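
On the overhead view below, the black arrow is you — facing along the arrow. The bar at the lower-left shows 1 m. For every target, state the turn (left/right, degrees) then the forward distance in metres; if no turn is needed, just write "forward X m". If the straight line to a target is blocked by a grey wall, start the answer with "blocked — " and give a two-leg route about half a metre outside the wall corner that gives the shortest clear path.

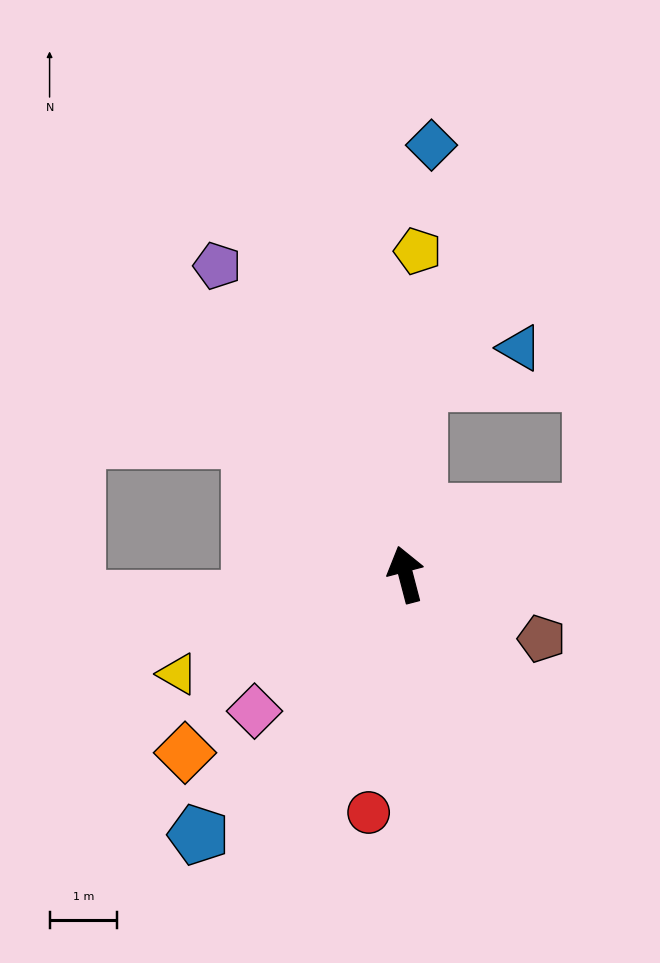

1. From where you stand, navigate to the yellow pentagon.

turn right 17°, forward 4.8 m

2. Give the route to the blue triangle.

blocked — turn right 18°, forward 2.8 m, then turn right 68°, forward 1.6 m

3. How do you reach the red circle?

turn left 157°, forward 3.6 m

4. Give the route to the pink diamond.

turn left 117°, forward 3.0 m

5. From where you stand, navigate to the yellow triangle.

turn left 99°, forward 3.7 m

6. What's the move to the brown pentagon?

turn right 130°, forward 2.2 m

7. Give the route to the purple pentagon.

turn left 17°, forward 5.3 m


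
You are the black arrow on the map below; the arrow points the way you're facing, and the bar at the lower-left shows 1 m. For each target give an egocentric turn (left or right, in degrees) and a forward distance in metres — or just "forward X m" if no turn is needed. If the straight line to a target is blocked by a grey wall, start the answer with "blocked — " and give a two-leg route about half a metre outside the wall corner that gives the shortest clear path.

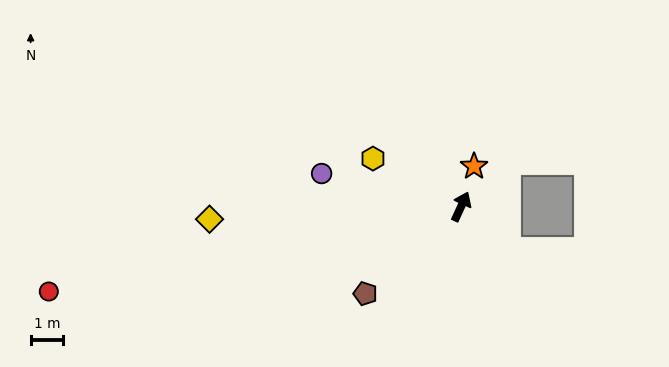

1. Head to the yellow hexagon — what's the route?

turn left 86°, forward 3.1 m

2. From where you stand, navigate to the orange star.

turn left 7°, forward 1.3 m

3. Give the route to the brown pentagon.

turn left 157°, forward 4.0 m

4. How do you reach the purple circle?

turn left 101°, forward 4.4 m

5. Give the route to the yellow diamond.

turn left 118°, forward 7.7 m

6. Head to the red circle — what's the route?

turn left 126°, forward 12.9 m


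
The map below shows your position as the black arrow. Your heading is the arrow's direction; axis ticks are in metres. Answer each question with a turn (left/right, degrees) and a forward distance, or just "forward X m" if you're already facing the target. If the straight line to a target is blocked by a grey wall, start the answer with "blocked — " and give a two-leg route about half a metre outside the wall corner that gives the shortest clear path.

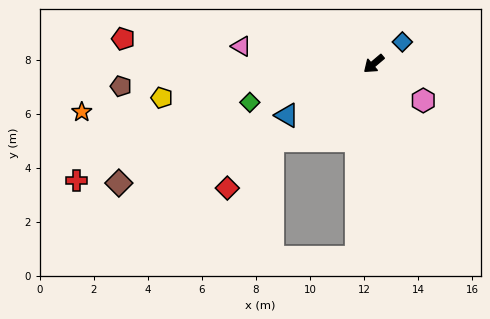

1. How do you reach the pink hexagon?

turn left 103°, forward 2.3 m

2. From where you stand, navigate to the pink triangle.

turn right 48°, forward 4.9 m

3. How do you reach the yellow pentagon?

turn right 31°, forward 7.9 m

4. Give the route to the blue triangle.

turn right 10°, forward 3.7 m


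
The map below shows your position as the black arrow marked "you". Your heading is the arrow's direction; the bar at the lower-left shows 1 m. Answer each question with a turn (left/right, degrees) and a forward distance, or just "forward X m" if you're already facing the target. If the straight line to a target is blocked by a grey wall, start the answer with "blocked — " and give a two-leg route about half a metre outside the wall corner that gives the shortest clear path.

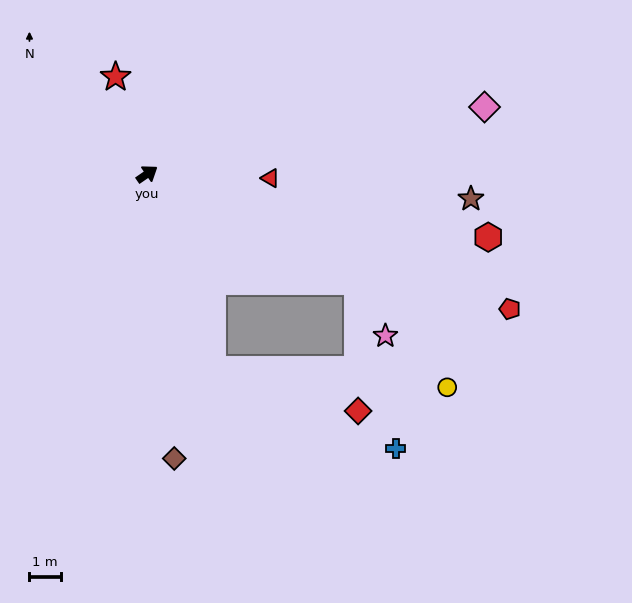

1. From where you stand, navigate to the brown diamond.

turn right 119°, forward 9.1 m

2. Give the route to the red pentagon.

turn right 55°, forward 12.3 m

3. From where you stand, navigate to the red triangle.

turn right 37°, forward 3.9 m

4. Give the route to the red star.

turn left 73°, forward 3.2 m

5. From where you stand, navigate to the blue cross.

blocked — turn right 106°, forward 6.6 m, then turn left 48°, forward 6.3 m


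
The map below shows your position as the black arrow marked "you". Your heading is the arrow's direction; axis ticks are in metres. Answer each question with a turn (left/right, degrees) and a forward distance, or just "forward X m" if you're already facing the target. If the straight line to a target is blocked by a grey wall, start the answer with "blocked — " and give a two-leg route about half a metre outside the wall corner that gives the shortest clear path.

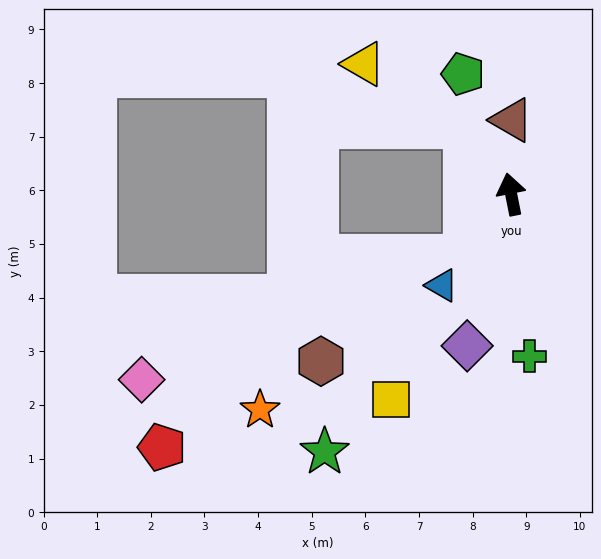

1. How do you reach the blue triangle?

turn left 132°, forward 2.1 m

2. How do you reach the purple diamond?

turn left 153°, forward 2.9 m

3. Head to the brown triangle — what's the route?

turn right 12°, forward 1.4 m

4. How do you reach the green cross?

turn left 175°, forward 3.0 m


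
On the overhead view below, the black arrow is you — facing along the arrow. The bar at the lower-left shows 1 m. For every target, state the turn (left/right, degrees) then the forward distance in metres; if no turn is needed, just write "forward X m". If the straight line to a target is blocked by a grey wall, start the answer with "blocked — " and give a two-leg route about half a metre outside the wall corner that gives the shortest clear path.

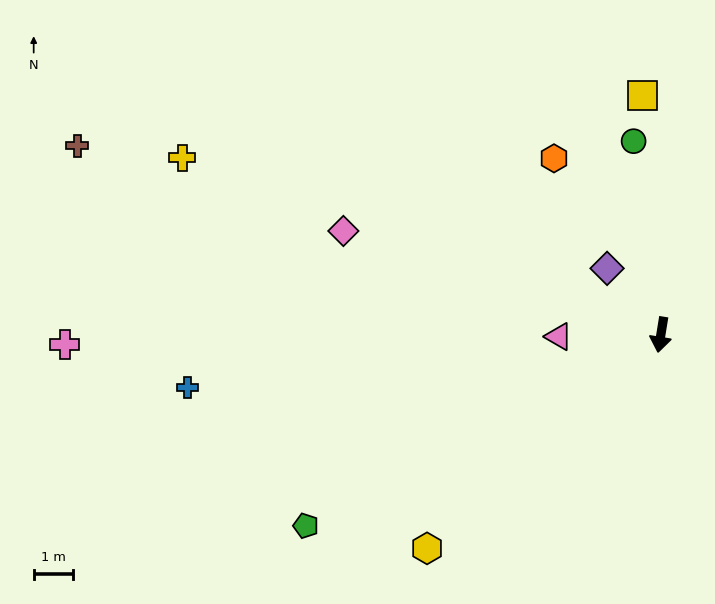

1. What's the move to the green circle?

turn right 163°, forward 5.0 m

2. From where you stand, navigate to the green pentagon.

turn right 53°, forward 10.3 m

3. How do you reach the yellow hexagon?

turn right 38°, forward 8.1 m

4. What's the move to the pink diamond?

turn right 99°, forward 8.6 m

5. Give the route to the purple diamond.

turn right 132°, forward 2.2 m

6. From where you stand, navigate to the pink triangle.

turn right 80°, forward 2.6 m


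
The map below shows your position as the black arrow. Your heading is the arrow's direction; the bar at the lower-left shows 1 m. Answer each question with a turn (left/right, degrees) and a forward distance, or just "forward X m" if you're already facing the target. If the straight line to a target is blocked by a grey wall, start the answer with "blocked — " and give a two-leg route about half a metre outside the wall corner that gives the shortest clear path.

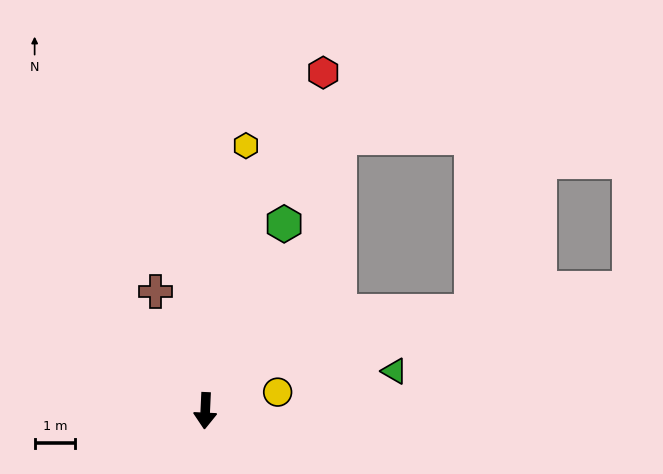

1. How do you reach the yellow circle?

turn left 107°, forward 1.8 m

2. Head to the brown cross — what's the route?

turn right 155°, forward 3.2 m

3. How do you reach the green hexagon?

turn left 160°, forward 5.0 m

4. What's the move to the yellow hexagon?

turn left 174°, forward 6.6 m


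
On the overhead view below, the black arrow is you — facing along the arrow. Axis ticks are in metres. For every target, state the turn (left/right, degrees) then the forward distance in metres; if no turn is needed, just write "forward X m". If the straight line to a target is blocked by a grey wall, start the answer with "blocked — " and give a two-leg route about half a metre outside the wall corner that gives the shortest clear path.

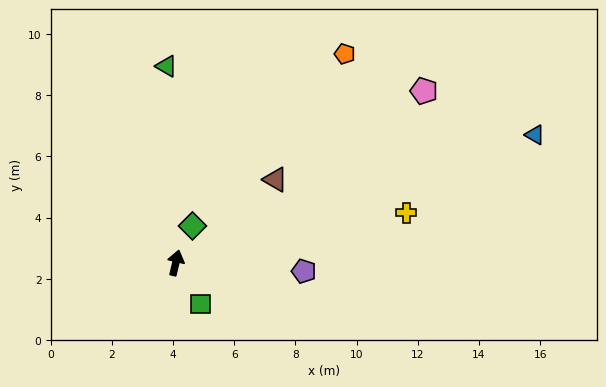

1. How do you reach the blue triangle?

turn right 57°, forward 12.5 m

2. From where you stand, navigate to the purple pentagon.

turn right 80°, forward 4.2 m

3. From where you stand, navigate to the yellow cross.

turn right 64°, forward 7.7 m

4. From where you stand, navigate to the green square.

turn right 136°, forward 1.6 m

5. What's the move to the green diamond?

turn right 11°, forward 1.3 m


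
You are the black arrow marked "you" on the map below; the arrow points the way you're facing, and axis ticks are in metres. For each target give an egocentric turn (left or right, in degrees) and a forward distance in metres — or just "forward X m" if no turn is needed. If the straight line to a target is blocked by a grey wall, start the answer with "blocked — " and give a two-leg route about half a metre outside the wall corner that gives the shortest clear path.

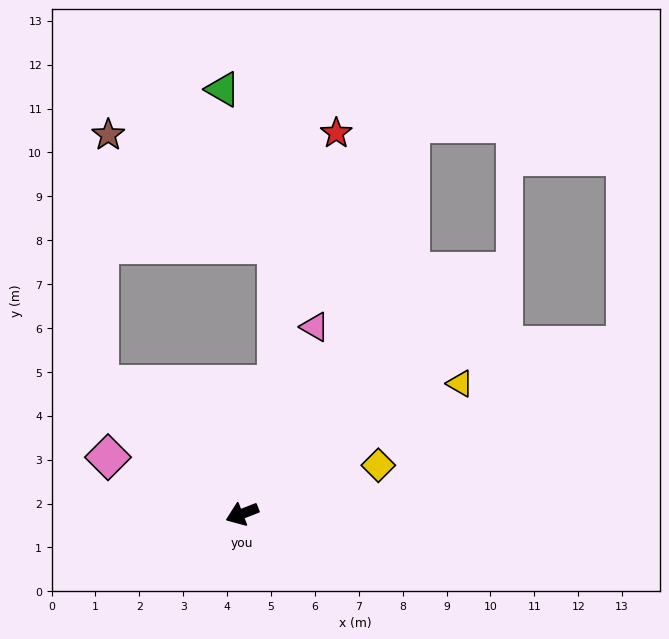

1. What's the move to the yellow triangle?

turn right 170°, forward 5.8 m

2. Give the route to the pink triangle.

turn right 133°, forward 4.6 m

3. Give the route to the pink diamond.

turn right 44°, forward 3.3 m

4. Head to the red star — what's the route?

turn right 125°, forward 8.9 m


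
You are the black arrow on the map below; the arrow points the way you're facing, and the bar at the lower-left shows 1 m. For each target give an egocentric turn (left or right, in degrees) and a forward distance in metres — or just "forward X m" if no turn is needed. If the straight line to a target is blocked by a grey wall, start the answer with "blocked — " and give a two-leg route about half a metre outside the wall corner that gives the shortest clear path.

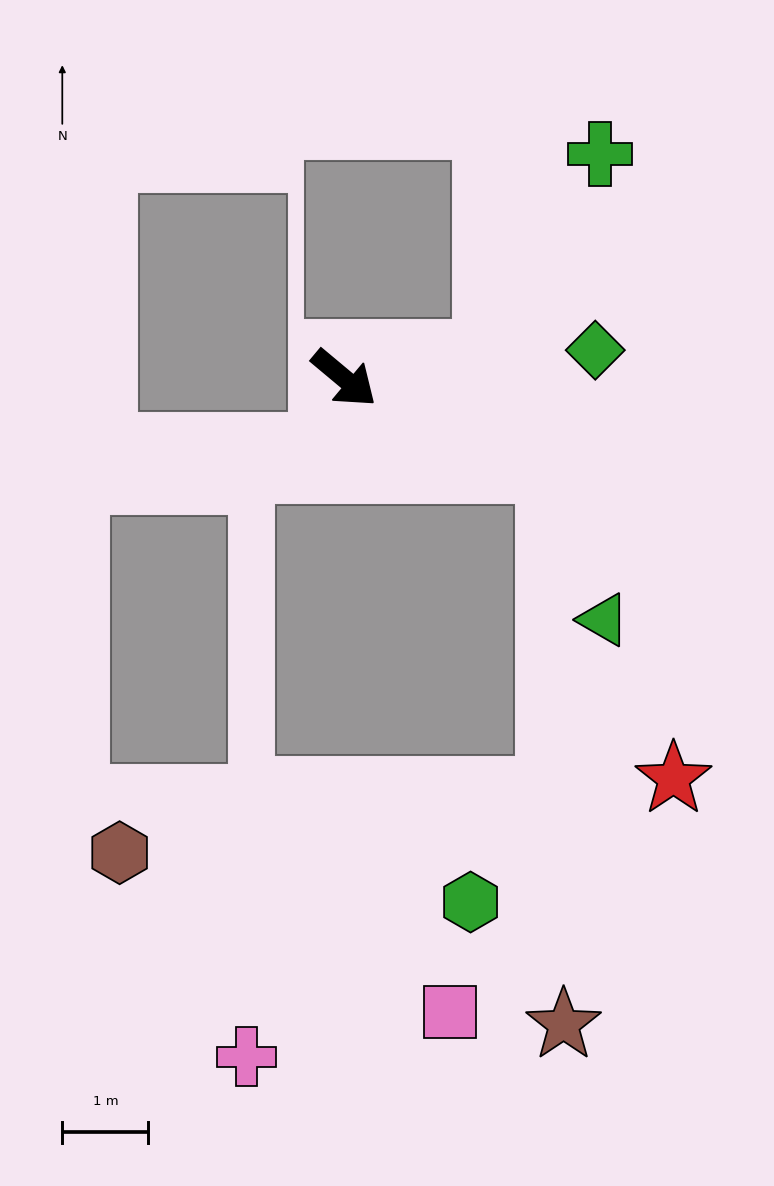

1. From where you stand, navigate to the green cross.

blocked — turn left 48°, forward 1.7 m, then turn left 53°, forward 2.7 m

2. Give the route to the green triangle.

blocked — turn left 17°, forward 2.6 m, then turn right 49°, forward 1.9 m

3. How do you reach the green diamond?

turn left 46°, forward 2.9 m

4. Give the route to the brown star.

blocked — turn left 17°, forward 2.6 m, then turn right 66°, forward 6.5 m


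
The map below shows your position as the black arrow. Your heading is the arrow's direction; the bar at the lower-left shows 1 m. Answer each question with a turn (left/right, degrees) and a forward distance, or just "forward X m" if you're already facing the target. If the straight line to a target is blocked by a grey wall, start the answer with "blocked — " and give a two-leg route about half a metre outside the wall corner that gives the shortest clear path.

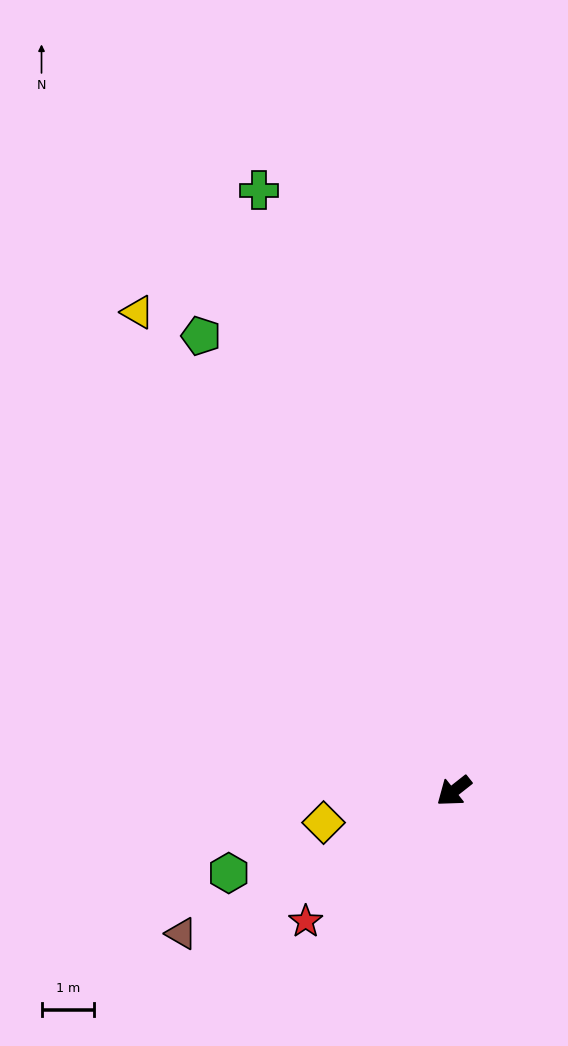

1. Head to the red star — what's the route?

turn left 3°, forward 3.8 m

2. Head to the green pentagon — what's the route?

turn right 99°, forward 10.0 m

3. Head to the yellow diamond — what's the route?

turn right 25°, forward 2.6 m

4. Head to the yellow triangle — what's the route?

turn right 95°, forward 11.0 m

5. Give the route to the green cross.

turn right 110°, forward 12.1 m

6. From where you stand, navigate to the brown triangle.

turn right 11°, forward 5.9 m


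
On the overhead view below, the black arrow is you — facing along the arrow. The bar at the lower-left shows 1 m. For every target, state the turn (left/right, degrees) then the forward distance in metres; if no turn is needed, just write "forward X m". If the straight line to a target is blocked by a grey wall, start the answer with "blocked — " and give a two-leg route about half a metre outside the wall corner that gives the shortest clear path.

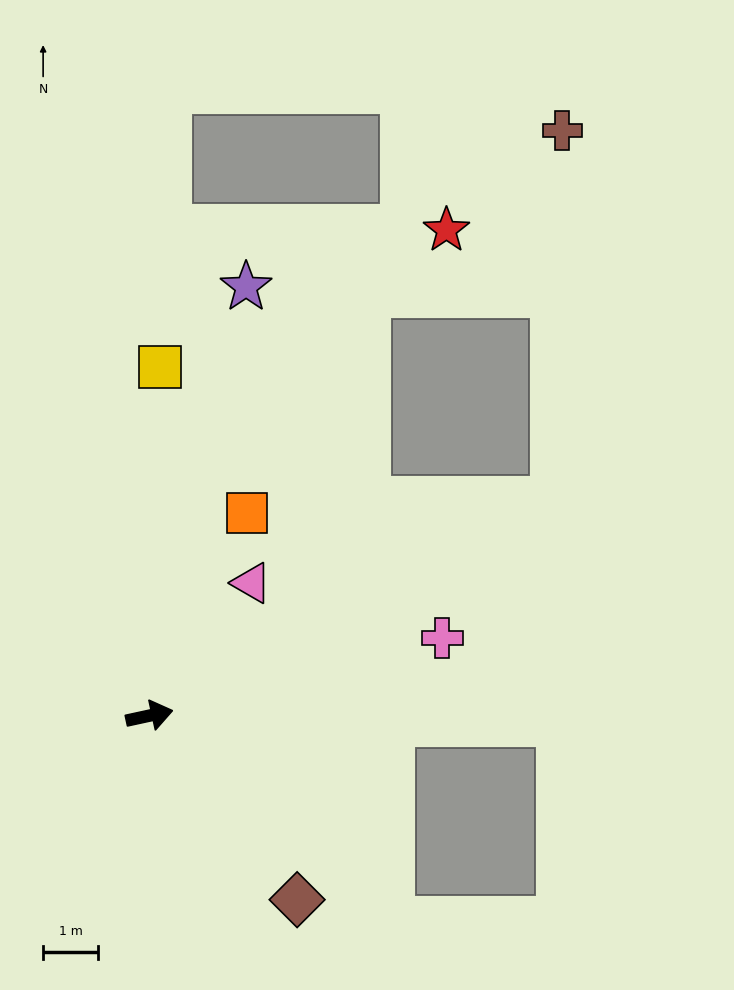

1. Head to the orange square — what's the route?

turn left 52°, forward 4.1 m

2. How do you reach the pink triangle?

turn left 40°, forward 3.0 m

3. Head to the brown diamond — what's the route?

turn right 64°, forward 4.3 m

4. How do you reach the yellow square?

turn left 76°, forward 6.3 m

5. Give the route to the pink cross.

turn left 3°, forward 5.5 m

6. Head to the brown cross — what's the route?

blocked — turn left 16°, forward 8.3 m, then turn left 60°, forward 6.7 m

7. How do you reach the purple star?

turn left 65°, forward 7.9 m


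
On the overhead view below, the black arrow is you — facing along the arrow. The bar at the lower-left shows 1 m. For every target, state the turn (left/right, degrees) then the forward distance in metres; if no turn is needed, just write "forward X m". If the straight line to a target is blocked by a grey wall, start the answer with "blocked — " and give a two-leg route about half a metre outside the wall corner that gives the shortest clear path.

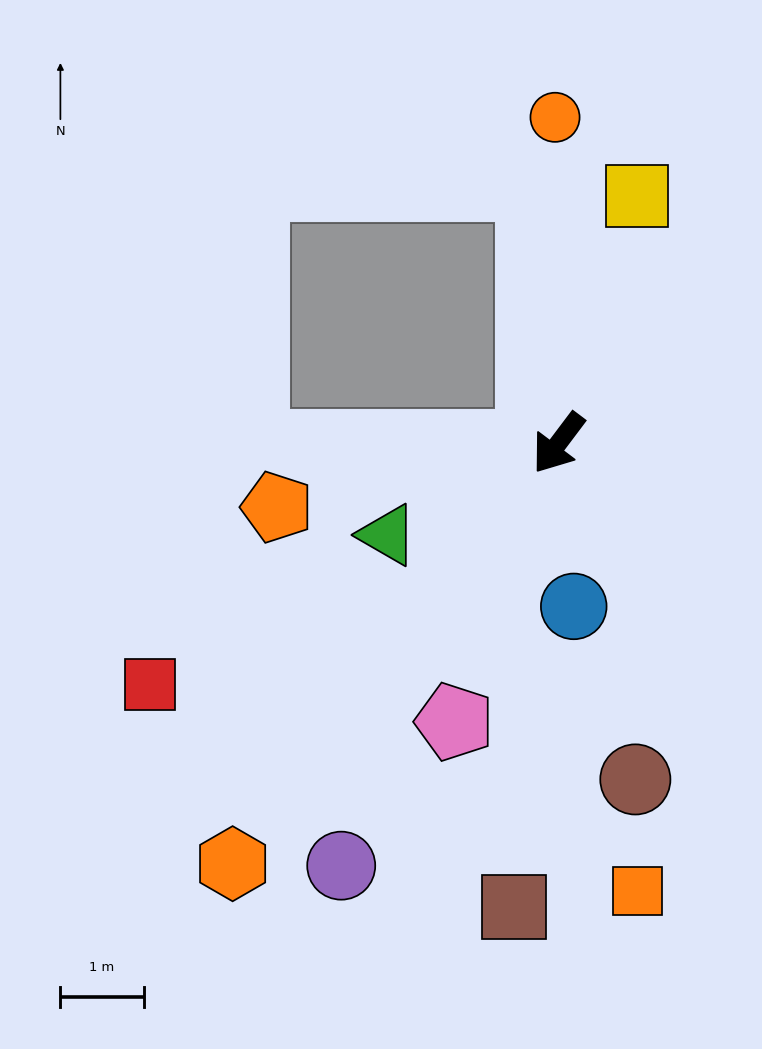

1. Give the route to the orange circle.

turn right 142°, forward 3.9 m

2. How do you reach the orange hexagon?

forward 6.4 m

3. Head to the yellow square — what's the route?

turn right 161°, forward 3.1 m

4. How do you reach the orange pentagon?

turn right 40°, forward 3.5 m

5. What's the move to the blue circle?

turn left 42°, forward 2.0 m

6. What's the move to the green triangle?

turn right 25°, forward 2.3 m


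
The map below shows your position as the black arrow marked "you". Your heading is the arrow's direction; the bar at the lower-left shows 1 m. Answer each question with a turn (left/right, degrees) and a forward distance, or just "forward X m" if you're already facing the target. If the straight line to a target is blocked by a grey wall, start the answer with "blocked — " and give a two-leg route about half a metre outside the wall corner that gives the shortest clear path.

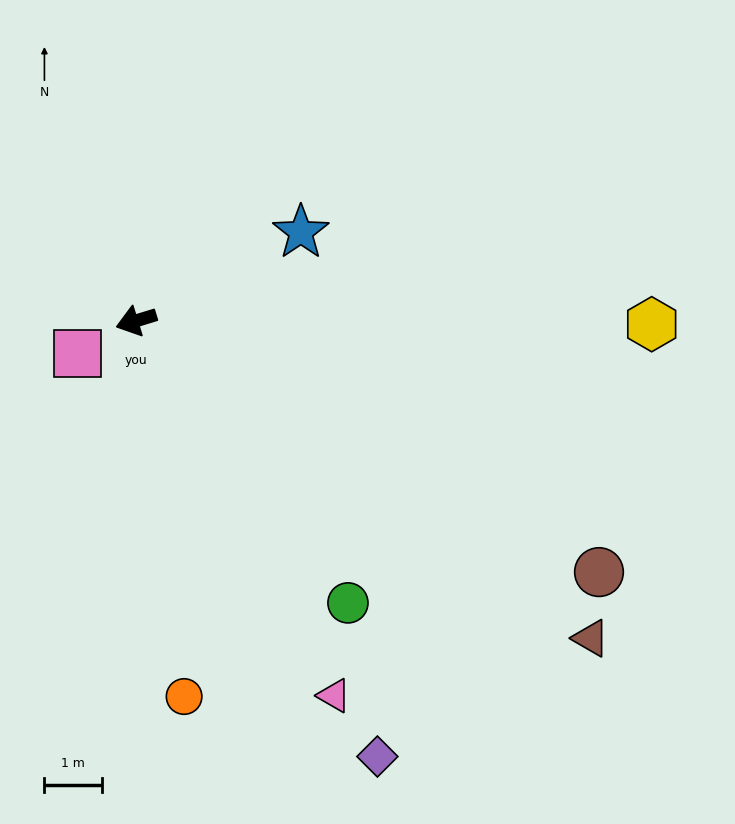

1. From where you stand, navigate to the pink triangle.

turn left 101°, forward 7.4 m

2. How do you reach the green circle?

turn left 110°, forward 6.1 m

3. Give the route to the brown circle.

turn left 134°, forward 9.2 m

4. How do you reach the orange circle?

turn left 80°, forward 6.6 m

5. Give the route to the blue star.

turn right 169°, forward 3.3 m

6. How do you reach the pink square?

turn left 12°, forward 1.2 m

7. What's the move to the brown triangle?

turn left 128°, forward 9.6 m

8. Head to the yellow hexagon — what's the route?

turn left 163°, forward 9.0 m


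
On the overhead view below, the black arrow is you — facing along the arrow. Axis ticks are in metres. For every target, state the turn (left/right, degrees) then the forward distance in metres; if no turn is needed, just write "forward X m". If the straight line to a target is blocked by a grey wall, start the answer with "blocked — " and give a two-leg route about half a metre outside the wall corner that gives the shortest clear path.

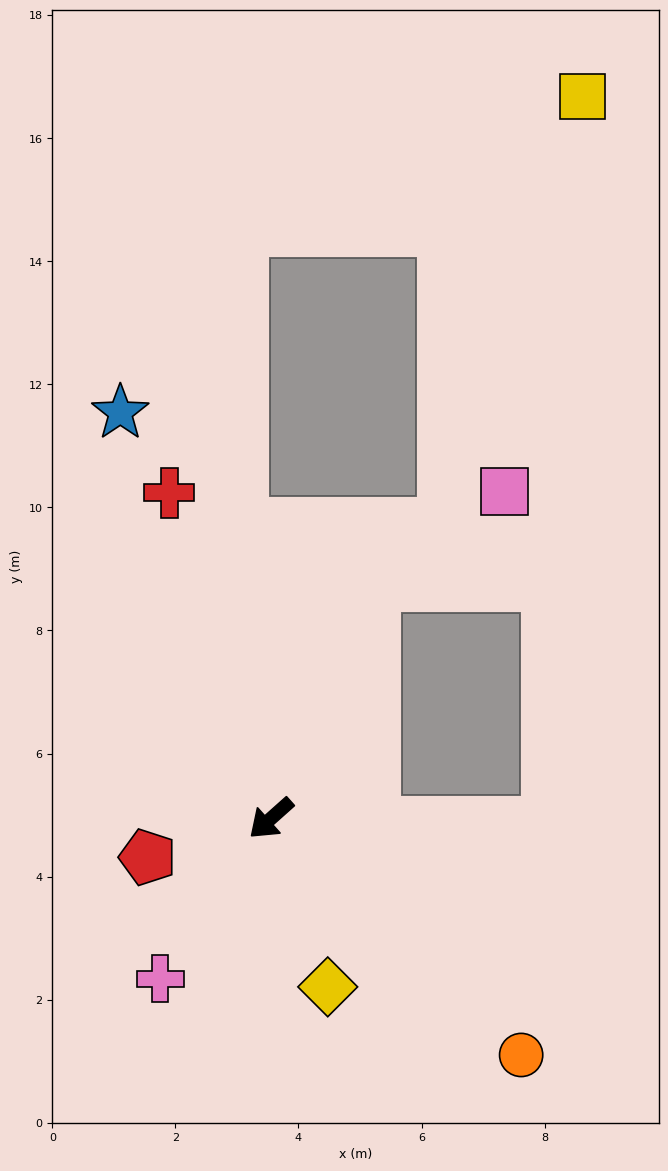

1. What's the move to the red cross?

turn right 114°, forward 5.5 m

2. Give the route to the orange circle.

turn left 95°, forward 5.6 m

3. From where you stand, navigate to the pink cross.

turn left 14°, forward 3.2 m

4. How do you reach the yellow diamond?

turn left 67°, forward 2.9 m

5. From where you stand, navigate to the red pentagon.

turn right 24°, forward 2.1 m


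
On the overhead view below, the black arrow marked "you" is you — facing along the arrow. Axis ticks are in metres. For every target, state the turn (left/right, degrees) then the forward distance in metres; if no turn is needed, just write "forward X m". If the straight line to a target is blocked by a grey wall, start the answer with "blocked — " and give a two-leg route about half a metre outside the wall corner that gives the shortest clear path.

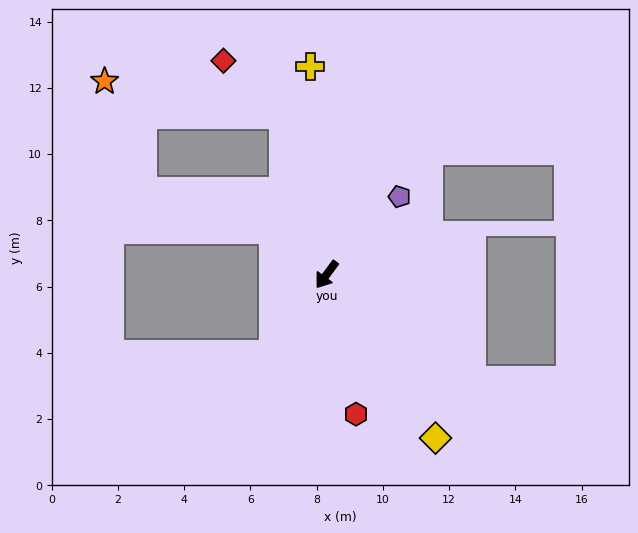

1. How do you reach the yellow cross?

turn right 139°, forward 6.3 m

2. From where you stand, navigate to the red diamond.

blocked — turn right 128°, forward 5.0 m, then turn left 32°, forward 2.4 m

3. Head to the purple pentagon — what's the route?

turn left 173°, forward 3.2 m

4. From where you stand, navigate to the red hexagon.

turn left 48°, forward 4.3 m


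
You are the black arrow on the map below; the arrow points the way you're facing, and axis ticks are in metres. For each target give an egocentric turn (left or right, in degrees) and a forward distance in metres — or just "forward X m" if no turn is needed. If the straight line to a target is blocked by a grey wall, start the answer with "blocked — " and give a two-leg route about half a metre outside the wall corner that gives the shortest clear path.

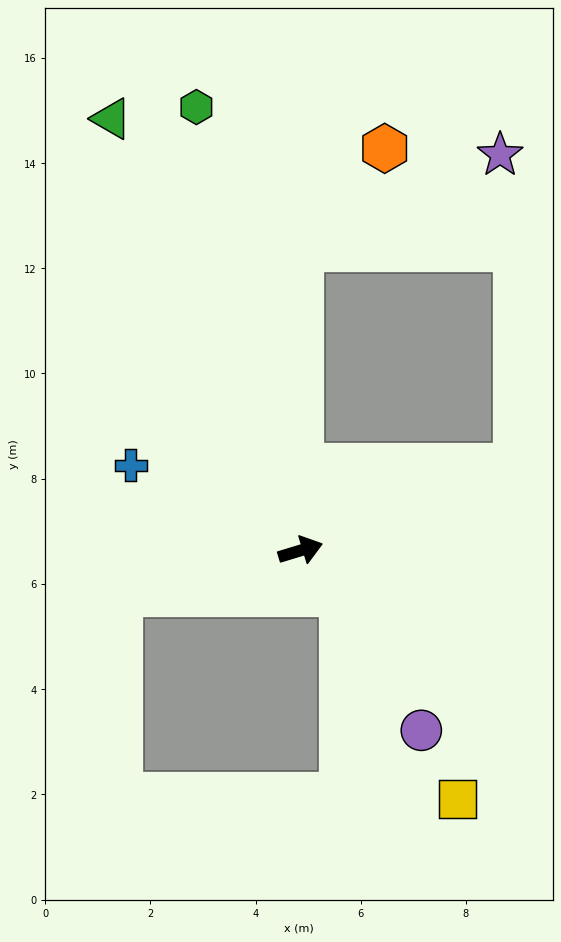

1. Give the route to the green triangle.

turn left 97°, forward 9.0 m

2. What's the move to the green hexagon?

turn left 86°, forward 8.7 m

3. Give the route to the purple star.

blocked — turn left 73°, forward 5.7 m, then turn right 65°, forward 4.2 m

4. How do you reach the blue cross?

turn left 136°, forward 3.6 m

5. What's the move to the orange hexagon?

blocked — turn left 73°, forward 5.7 m, then turn right 40°, forward 2.5 m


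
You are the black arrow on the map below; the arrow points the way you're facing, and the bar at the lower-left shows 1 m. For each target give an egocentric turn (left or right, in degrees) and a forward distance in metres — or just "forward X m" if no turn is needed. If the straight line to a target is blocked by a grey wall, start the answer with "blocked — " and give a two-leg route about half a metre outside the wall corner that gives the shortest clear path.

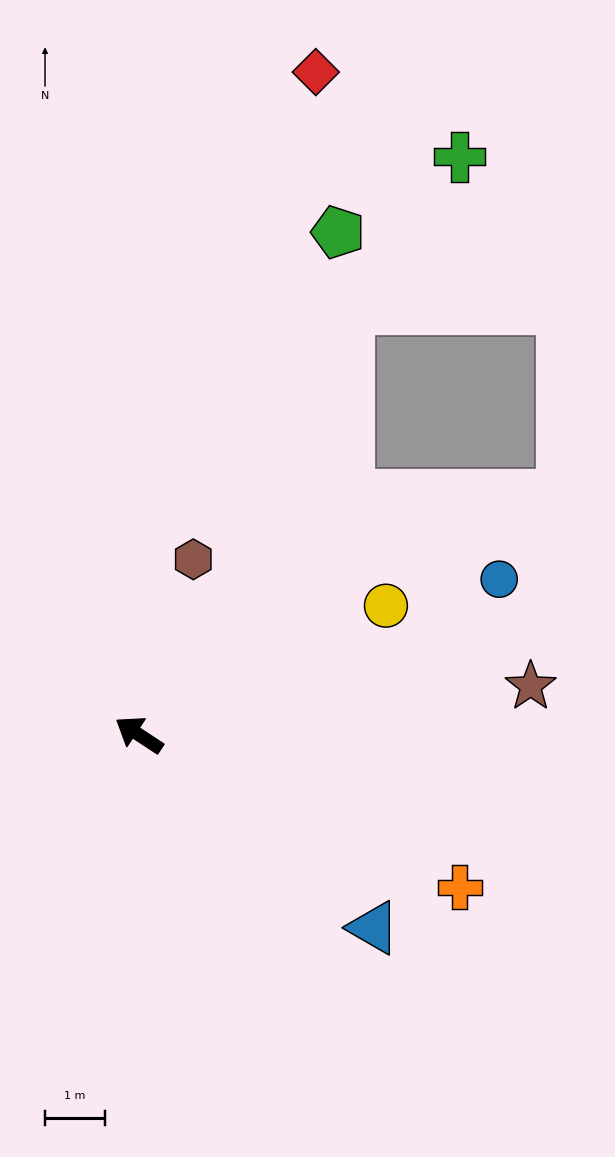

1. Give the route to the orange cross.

turn right 172°, forward 5.9 m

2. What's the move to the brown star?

turn right 140°, forward 6.6 m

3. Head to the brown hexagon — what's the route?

turn right 74°, forward 3.0 m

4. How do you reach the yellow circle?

turn right 119°, forward 4.6 m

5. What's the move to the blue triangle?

turn left 174°, forward 5.0 m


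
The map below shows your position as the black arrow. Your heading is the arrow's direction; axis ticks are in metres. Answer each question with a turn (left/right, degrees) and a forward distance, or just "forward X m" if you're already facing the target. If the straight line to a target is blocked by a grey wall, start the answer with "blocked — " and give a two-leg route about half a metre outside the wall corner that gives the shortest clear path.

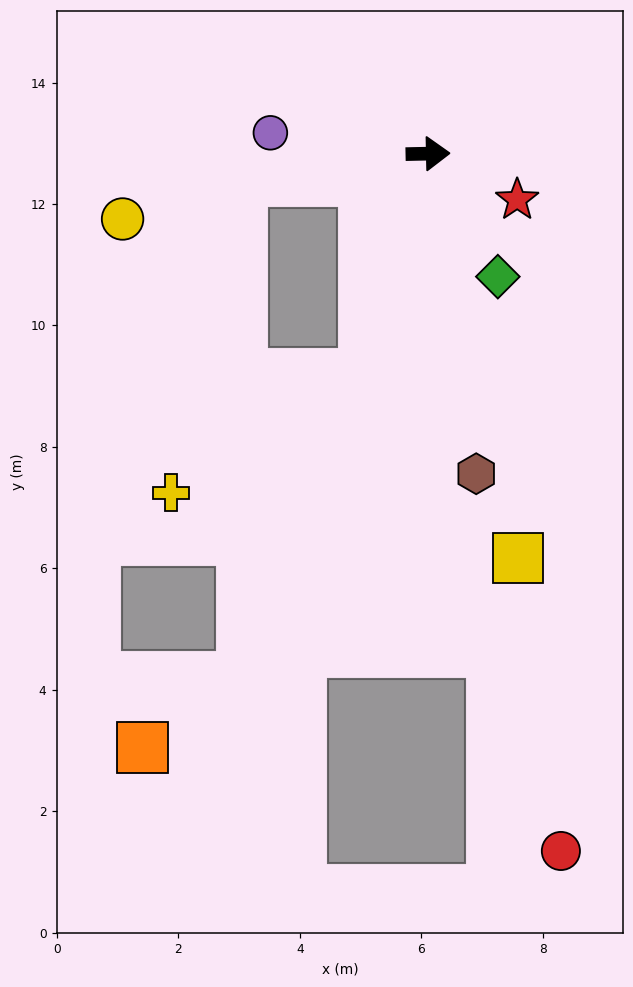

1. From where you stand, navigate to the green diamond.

turn right 62°, forward 2.3 m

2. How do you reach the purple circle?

turn left 171°, forward 2.6 m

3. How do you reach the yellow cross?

blocked — turn right 107°, forward 3.8 m, then turn right 43°, forward 3.7 m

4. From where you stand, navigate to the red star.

turn right 28°, forward 1.7 m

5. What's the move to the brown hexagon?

turn right 83°, forward 5.3 m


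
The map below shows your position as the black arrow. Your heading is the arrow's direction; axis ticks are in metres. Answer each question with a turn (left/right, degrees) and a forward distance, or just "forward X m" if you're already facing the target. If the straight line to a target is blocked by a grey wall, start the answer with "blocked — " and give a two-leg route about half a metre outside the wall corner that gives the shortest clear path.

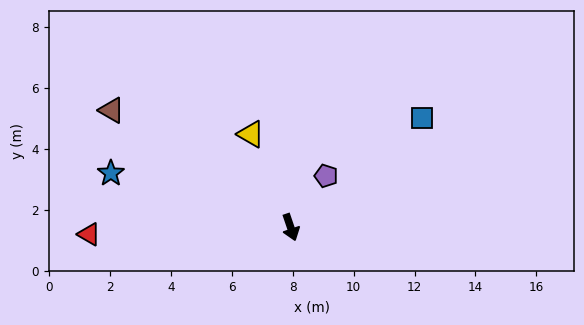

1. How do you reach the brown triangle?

turn right 142°, forward 7.0 m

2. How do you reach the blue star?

turn right 126°, forward 6.2 m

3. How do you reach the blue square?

turn left 111°, forward 5.6 m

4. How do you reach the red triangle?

turn right 107°, forward 6.6 m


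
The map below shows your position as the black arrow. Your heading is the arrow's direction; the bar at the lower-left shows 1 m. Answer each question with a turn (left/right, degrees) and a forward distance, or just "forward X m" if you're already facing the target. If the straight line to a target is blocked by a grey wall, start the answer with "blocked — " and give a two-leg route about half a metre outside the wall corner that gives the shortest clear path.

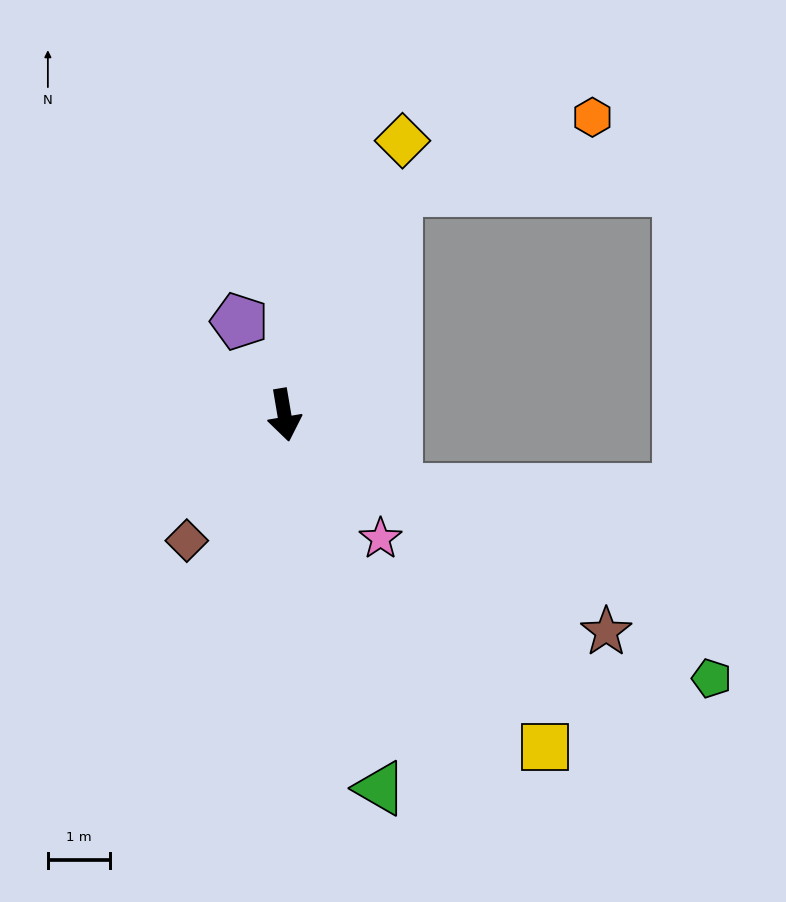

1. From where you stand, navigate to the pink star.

turn left 28°, forward 2.5 m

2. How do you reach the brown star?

turn left 46°, forward 6.3 m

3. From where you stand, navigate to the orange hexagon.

blocked — turn left 144°, forward 4.0 m, then turn right 43°, forward 3.4 m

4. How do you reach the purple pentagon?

turn right 164°, forward 1.7 m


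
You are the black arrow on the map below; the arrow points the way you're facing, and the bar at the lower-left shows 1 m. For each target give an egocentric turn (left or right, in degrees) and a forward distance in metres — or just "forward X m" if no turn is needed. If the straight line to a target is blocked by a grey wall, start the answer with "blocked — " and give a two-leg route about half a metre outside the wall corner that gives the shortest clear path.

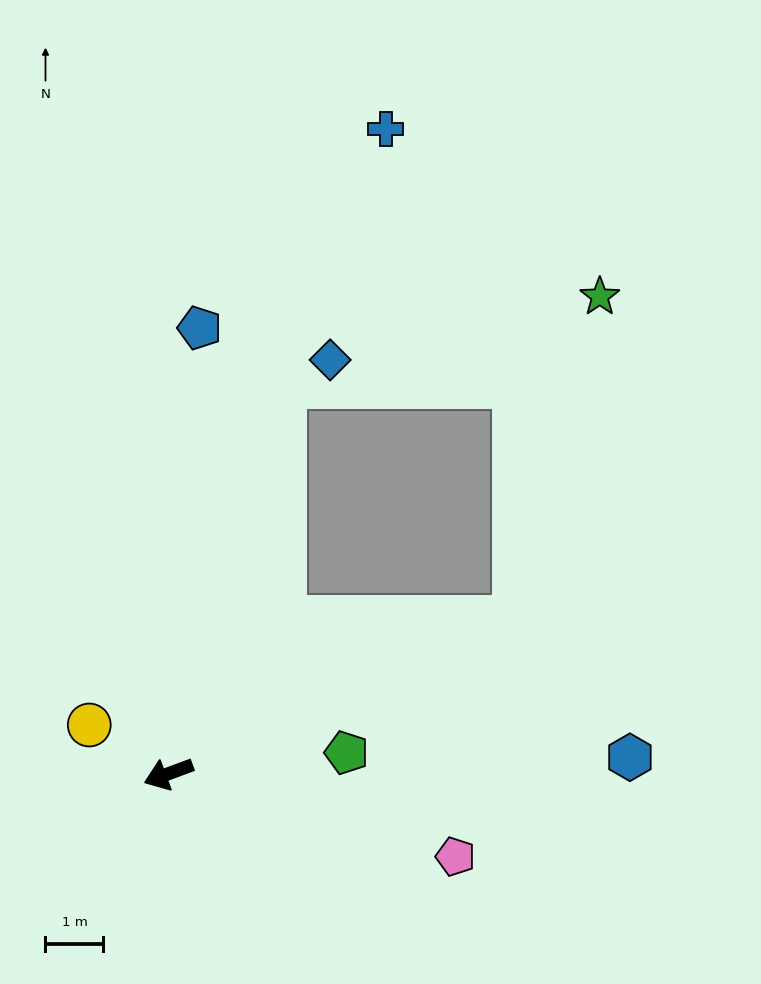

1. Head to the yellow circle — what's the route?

turn right 52°, forward 1.6 m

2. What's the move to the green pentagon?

turn left 166°, forward 3.1 m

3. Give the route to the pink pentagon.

turn left 143°, forward 5.2 m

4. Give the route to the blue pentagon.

turn right 114°, forward 7.7 m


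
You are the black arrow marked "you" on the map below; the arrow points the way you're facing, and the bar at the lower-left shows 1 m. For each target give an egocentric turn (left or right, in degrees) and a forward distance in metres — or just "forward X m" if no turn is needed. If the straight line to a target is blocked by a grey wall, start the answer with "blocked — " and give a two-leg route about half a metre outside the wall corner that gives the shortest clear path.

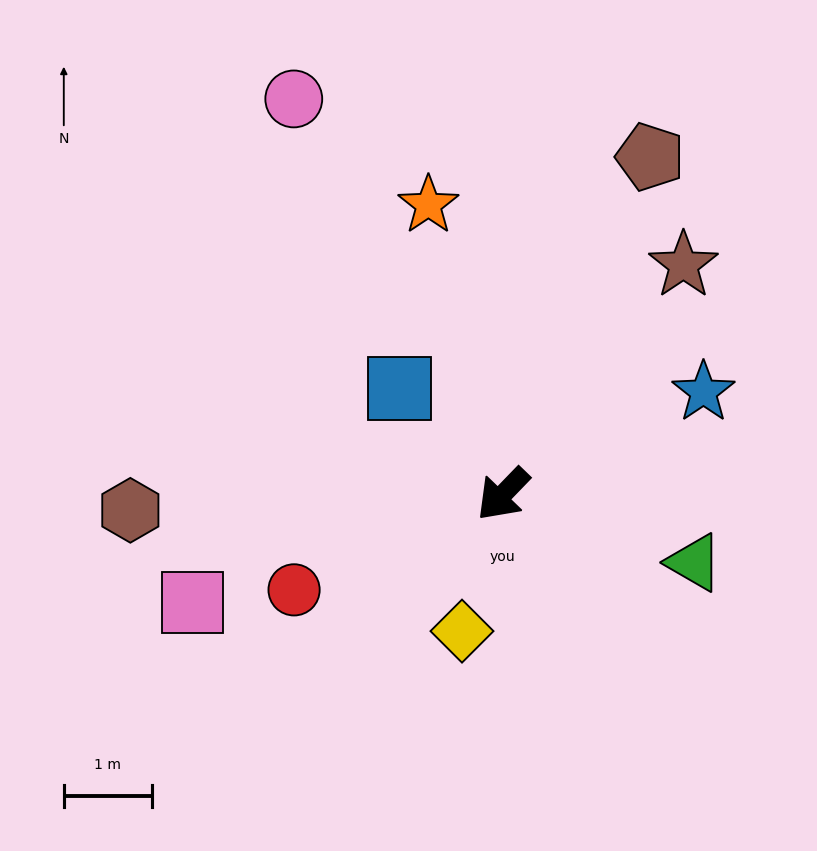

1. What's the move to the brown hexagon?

turn right 44°, forward 4.3 m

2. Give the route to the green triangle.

turn left 114°, forward 2.3 m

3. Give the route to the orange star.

turn right 122°, forward 3.4 m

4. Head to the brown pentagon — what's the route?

turn right 160°, forward 4.2 m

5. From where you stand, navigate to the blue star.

turn left 161°, forward 2.6 m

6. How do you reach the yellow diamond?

turn left 27°, forward 1.6 m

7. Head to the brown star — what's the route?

turn right 174°, forward 3.3 m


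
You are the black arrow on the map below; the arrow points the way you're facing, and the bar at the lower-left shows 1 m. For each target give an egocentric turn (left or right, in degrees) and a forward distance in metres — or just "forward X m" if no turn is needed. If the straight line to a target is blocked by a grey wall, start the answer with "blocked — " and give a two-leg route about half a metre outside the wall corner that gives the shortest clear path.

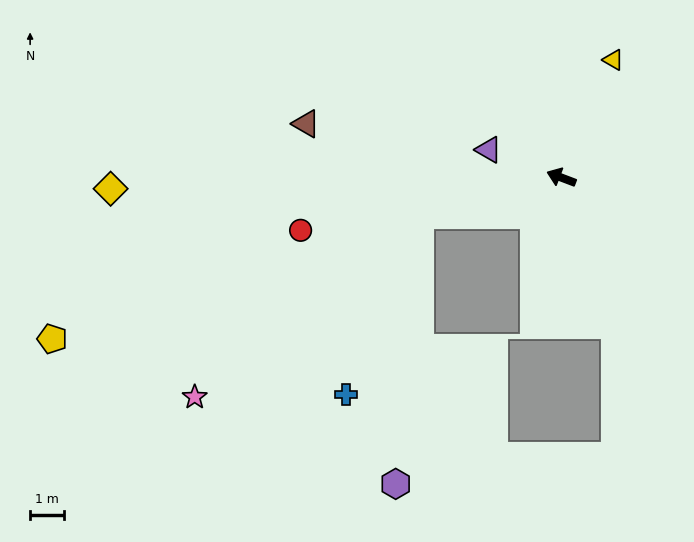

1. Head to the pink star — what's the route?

blocked — turn left 36°, forward 4.3 m, then turn left 24°, forward 8.6 m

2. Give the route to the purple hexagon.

blocked — turn left 36°, forward 4.3 m, then turn left 70°, forward 8.0 m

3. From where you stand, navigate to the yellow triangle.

turn right 93°, forward 3.8 m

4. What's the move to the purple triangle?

forward 2.3 m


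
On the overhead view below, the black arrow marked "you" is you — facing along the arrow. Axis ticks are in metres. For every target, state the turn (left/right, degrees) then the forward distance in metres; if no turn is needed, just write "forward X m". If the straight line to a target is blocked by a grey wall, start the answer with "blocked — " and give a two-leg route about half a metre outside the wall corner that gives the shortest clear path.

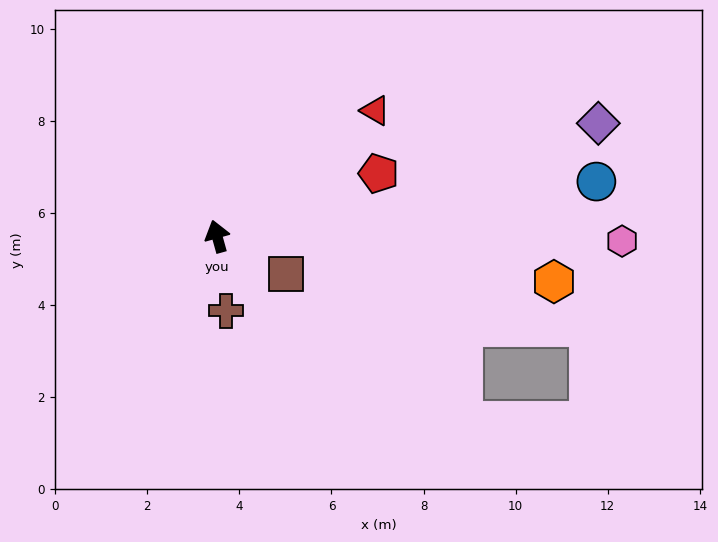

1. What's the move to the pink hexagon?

turn right 106°, forward 8.8 m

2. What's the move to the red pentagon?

turn right 84°, forward 3.8 m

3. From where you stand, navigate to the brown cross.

turn left 171°, forward 1.6 m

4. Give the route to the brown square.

turn right 134°, forward 1.7 m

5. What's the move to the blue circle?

turn right 97°, forward 8.3 m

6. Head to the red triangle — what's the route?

turn right 67°, forward 4.4 m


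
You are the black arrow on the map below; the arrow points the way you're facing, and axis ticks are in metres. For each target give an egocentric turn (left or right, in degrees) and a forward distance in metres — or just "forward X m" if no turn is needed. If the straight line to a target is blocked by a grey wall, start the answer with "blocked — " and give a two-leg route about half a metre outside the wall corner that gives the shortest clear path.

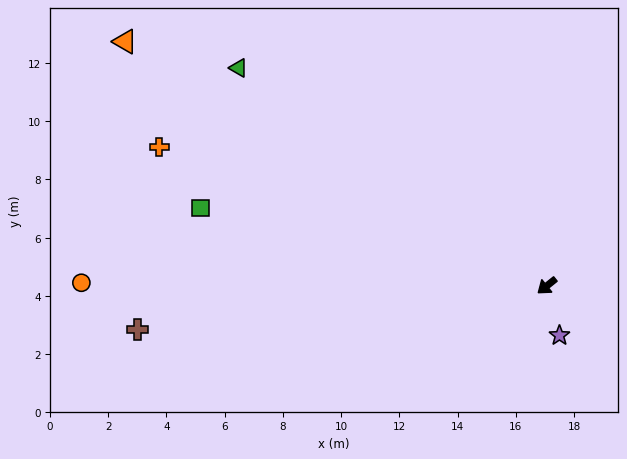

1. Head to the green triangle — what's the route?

turn right 74°, forward 13.0 m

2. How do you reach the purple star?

turn left 66°, forward 1.8 m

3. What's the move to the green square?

turn right 51°, forward 12.2 m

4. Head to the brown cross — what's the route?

turn right 33°, forward 14.1 m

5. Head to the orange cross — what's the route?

turn right 58°, forward 14.1 m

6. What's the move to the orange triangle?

turn right 69°, forward 16.7 m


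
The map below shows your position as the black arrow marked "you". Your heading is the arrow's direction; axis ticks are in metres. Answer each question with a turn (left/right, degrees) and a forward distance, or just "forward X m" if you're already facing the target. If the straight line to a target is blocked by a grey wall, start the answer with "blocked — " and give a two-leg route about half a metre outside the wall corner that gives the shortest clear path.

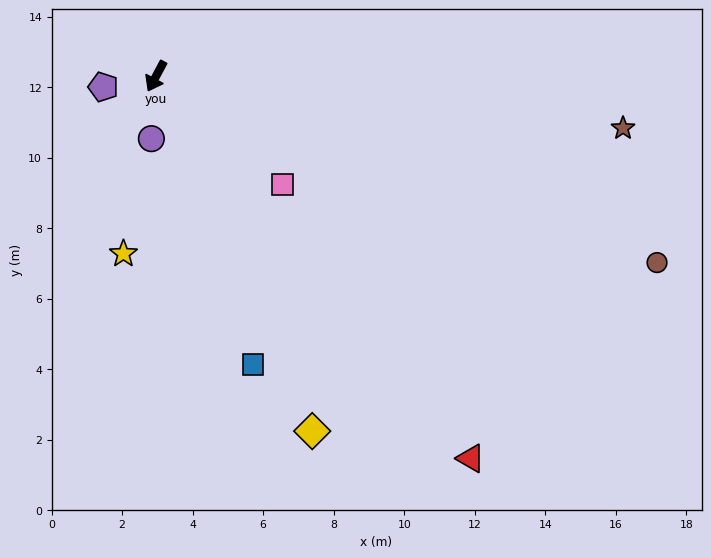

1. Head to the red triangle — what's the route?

turn left 68°, forward 14.0 m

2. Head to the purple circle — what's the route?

turn left 24°, forward 1.8 m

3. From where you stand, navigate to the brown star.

turn left 112°, forward 13.3 m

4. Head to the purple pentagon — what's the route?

turn right 50°, forward 1.5 m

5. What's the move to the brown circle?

turn left 98°, forward 15.2 m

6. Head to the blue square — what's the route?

turn left 47°, forward 8.6 m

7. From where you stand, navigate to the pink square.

turn left 78°, forward 4.7 m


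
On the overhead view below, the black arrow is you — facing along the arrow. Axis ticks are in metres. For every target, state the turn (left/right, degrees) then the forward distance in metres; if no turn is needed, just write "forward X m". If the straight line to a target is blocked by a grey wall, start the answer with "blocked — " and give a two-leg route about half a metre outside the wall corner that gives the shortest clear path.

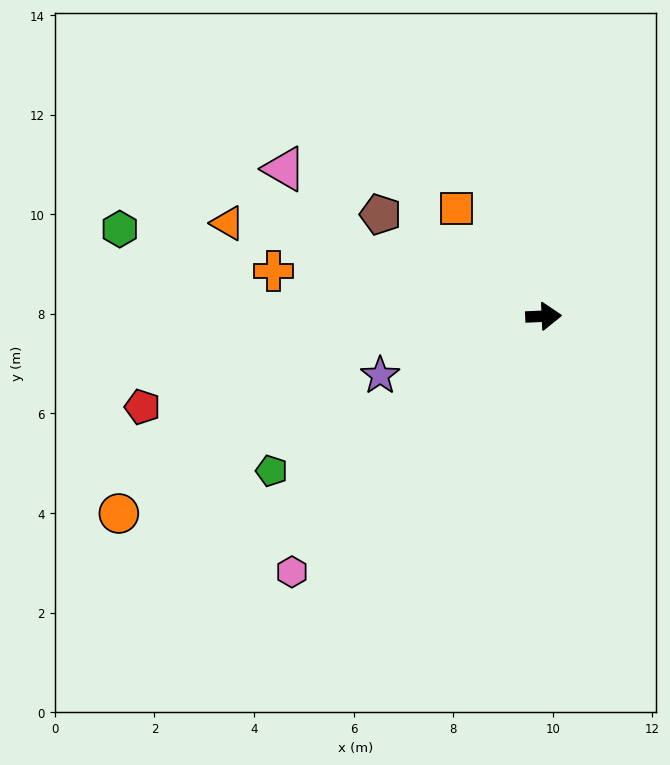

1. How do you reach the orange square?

turn left 126°, forward 2.8 m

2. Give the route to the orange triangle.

turn left 161°, forward 6.6 m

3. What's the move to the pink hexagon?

turn right 137°, forward 7.2 m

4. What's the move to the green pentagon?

turn right 153°, forward 6.3 m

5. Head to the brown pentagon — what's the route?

turn left 146°, forward 3.9 m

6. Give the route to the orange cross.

turn left 168°, forward 5.5 m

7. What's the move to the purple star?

turn right 163°, forward 3.5 m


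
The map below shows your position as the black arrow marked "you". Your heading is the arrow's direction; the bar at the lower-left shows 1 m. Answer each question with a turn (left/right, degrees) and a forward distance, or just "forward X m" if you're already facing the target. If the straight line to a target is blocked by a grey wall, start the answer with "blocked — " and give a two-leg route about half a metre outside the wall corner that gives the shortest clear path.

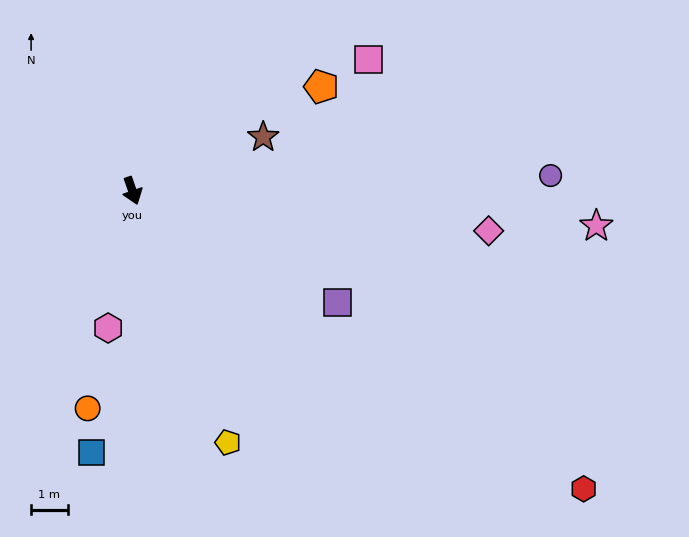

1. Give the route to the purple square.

turn left 42°, forward 6.4 m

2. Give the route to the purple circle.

turn left 73°, forward 11.5 m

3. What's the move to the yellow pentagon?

forward 7.4 m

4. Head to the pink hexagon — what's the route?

turn right 29°, forward 3.8 m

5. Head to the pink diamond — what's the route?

turn left 64°, forward 9.8 m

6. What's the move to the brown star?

turn left 93°, forward 3.9 m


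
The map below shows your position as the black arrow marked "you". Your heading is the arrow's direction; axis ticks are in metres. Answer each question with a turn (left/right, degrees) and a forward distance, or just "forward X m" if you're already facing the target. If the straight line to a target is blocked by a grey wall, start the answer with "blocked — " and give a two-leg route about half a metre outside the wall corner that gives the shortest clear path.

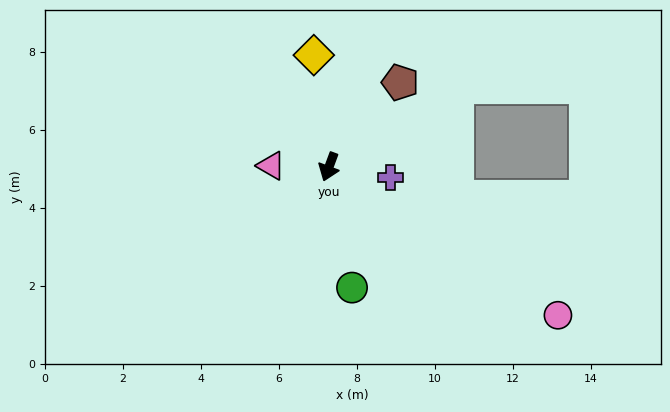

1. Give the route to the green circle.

turn left 31°, forward 3.2 m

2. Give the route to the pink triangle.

turn right 71°, forward 1.5 m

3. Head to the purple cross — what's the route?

turn left 100°, forward 1.6 m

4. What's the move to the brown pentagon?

turn left 160°, forward 2.8 m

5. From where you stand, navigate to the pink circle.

turn left 77°, forward 7.0 m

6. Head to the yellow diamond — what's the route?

turn right 152°, forward 2.9 m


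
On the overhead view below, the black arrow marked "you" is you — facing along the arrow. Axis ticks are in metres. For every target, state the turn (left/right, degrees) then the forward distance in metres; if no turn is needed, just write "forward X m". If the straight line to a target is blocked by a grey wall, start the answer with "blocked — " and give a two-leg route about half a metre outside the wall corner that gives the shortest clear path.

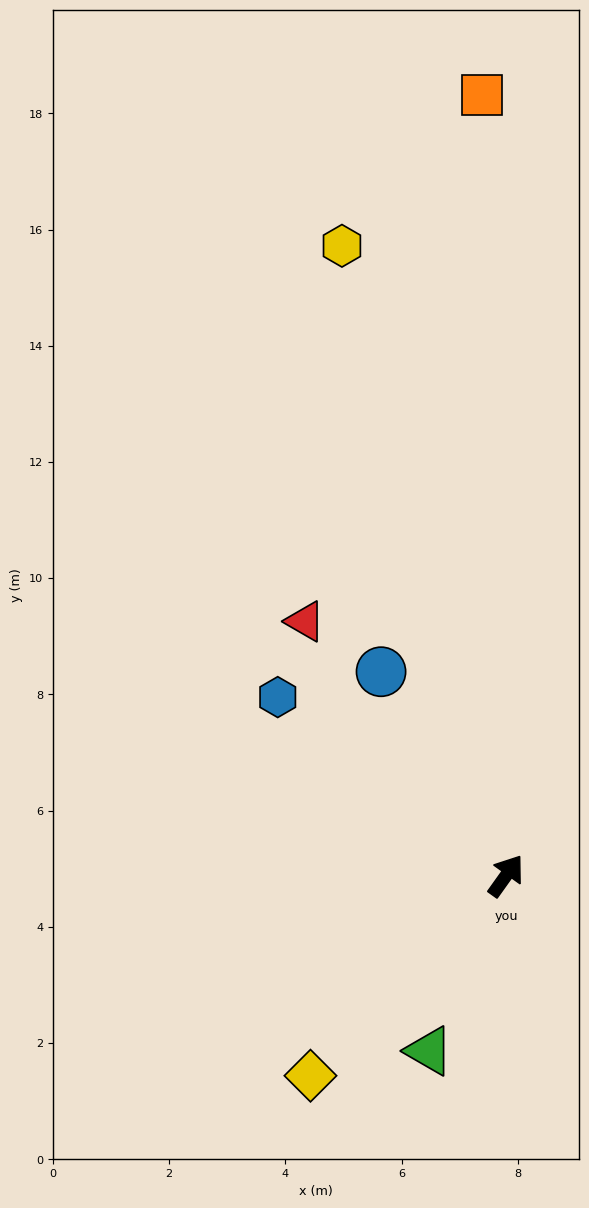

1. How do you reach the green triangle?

turn right 168°, forward 3.3 m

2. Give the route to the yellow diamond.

turn left 171°, forward 4.8 m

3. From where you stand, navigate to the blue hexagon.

turn left 87°, forward 5.0 m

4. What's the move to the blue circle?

turn left 67°, forward 4.1 m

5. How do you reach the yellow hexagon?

turn left 50°, forward 11.2 m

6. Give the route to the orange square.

turn left 37°, forward 13.4 m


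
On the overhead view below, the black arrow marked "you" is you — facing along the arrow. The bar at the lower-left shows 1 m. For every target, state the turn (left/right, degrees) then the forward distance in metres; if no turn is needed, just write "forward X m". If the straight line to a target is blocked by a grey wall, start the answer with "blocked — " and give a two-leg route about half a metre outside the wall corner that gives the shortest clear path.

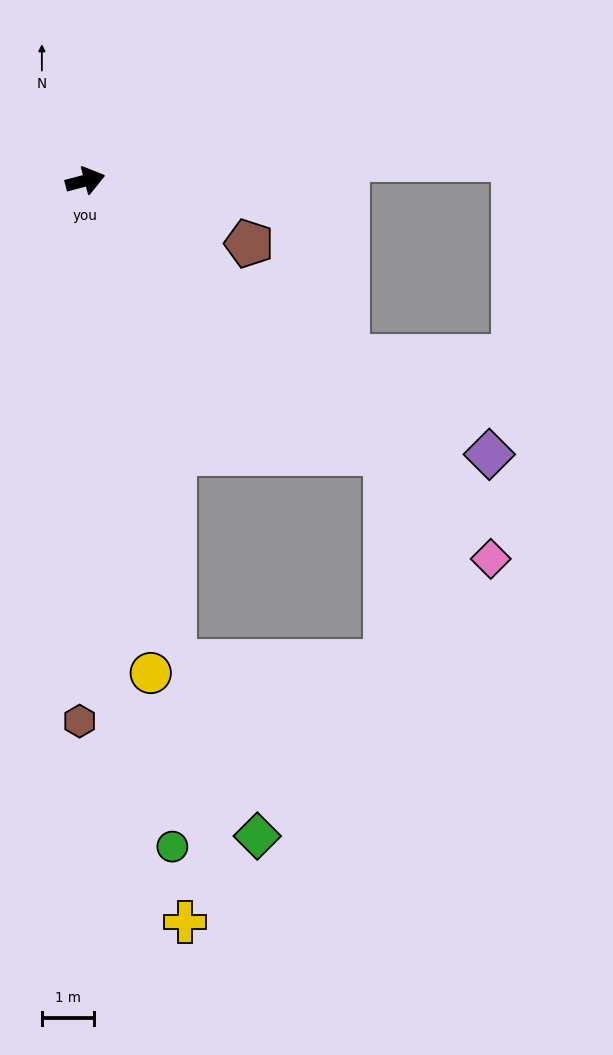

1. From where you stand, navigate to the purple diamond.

turn right 49°, forward 9.4 m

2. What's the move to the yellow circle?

turn right 97°, forward 9.6 m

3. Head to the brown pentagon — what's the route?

turn right 36°, forward 3.4 m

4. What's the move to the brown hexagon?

turn right 105°, forward 10.4 m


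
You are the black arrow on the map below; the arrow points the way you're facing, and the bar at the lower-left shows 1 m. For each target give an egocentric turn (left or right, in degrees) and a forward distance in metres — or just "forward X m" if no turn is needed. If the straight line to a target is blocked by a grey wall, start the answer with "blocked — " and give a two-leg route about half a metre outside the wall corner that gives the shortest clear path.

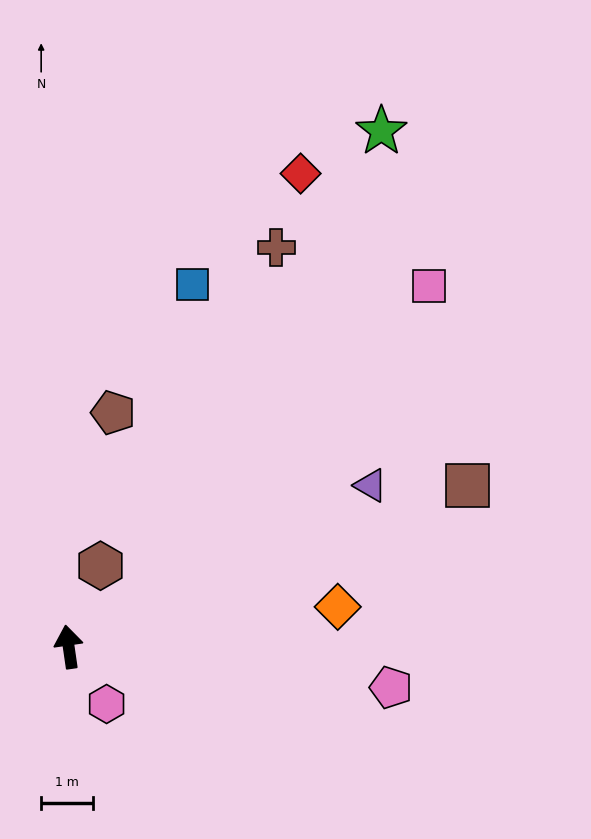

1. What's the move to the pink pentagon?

turn right 105°, forward 6.2 m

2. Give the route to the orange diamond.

turn right 90°, forward 5.2 m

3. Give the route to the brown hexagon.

turn right 30°, forward 1.7 m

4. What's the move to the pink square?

turn right 53°, forward 9.8 m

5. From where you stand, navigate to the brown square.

turn right 76°, forward 8.3 m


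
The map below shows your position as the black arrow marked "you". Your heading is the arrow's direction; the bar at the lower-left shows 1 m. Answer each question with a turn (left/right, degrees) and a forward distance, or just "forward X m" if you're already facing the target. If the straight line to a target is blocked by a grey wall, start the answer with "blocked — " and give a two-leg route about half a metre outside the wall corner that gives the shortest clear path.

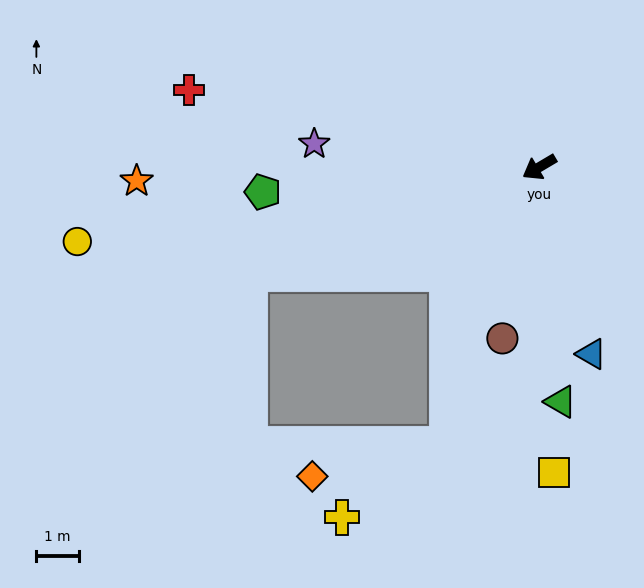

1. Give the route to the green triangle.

turn left 65°, forward 5.6 m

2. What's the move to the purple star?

turn right 37°, forward 5.4 m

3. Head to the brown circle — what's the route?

turn left 47°, forward 4.1 m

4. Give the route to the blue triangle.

turn left 75°, forward 4.6 m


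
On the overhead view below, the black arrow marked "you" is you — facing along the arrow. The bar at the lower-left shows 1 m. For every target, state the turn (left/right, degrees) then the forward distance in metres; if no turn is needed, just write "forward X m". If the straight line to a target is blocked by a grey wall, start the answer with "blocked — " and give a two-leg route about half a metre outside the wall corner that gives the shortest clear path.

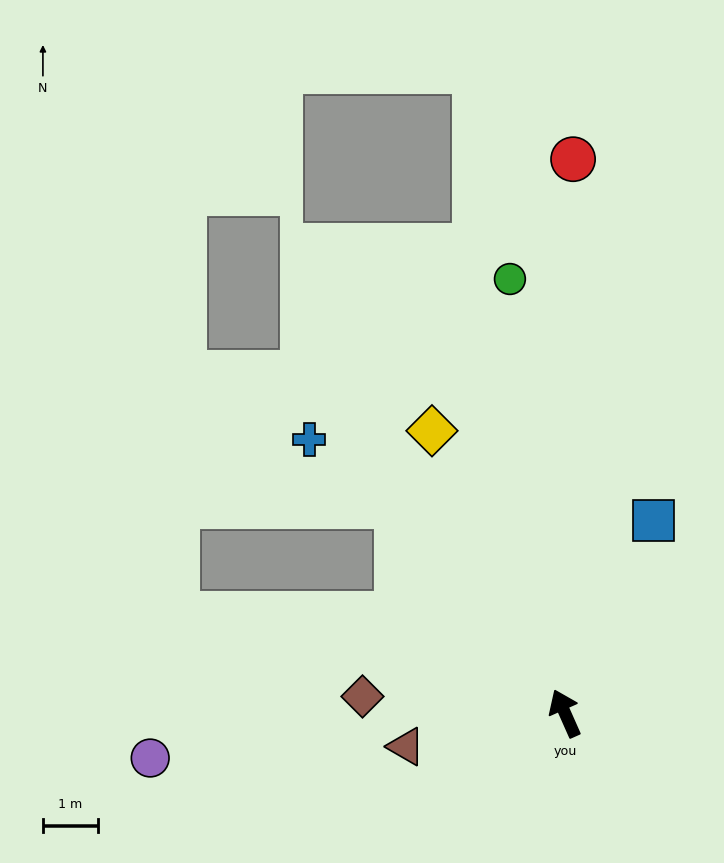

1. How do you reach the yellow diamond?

forward 5.7 m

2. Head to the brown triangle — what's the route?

turn left 78°, forward 3.0 m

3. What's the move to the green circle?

turn right 17°, forward 8.0 m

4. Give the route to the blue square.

turn right 49°, forward 3.9 m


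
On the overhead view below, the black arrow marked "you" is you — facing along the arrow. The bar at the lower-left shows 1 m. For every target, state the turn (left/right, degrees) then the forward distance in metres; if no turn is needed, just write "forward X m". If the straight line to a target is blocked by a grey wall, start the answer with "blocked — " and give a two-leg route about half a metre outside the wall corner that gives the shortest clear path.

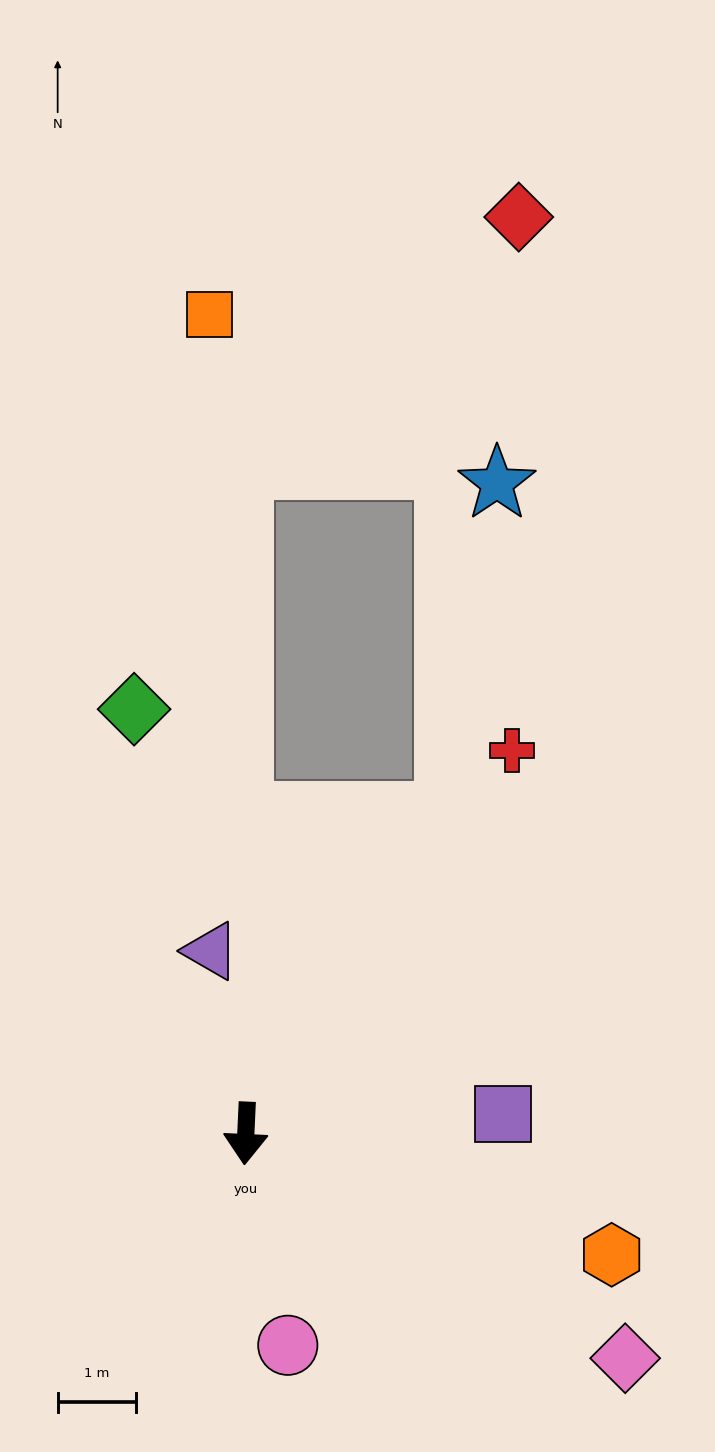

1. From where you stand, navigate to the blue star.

blocked — turn left 150°, forward 4.8 m, then turn left 24°, forward 4.3 m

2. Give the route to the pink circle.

turn left 14°, forward 2.7 m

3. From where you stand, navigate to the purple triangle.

turn right 167°, forward 2.4 m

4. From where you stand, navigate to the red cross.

turn left 148°, forward 5.9 m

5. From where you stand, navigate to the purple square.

turn left 97°, forward 3.3 m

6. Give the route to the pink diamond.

turn left 62°, forward 5.6 m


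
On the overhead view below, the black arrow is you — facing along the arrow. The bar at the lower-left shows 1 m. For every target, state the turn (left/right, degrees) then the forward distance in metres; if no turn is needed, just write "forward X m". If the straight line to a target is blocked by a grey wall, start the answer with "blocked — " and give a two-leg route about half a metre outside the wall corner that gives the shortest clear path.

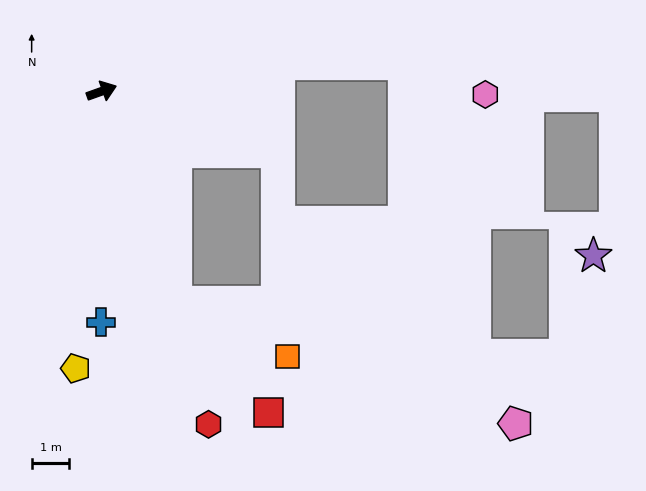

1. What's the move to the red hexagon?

turn right 92°, forward 9.3 m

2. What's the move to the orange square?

blocked — turn right 90°, forward 5.9 m, then turn left 45°, forward 3.3 m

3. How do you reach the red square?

blocked — turn right 90°, forward 5.9 m, then turn left 20°, forward 3.8 m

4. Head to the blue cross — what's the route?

turn right 110°, forward 6.1 m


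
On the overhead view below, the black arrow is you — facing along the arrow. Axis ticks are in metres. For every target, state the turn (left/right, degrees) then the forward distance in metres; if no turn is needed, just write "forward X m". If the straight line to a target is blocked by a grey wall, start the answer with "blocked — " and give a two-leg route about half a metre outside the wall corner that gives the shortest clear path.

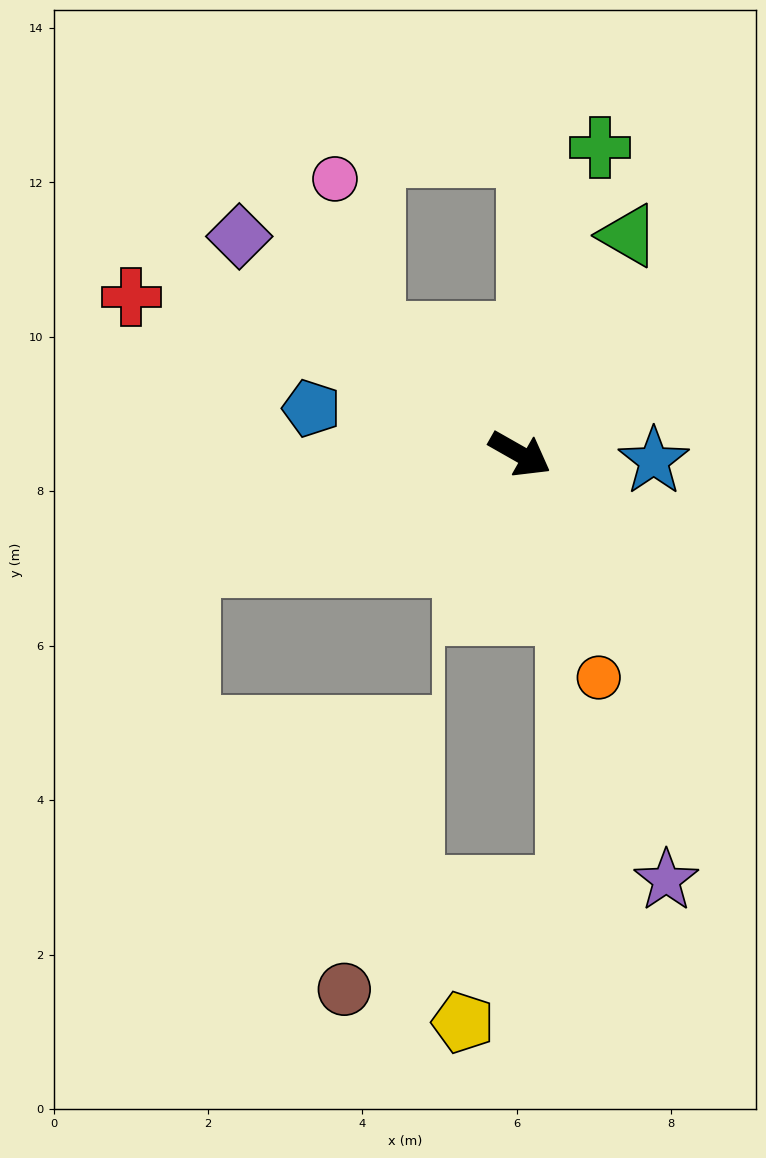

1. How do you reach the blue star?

turn left 27°, forward 1.7 m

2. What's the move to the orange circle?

turn right 41°, forward 3.1 m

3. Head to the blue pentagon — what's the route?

turn right 163°, forward 2.8 m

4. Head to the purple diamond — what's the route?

turn left 172°, forward 4.6 m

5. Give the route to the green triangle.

turn left 93°, forward 3.2 m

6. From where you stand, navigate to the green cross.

turn left 105°, forward 4.1 m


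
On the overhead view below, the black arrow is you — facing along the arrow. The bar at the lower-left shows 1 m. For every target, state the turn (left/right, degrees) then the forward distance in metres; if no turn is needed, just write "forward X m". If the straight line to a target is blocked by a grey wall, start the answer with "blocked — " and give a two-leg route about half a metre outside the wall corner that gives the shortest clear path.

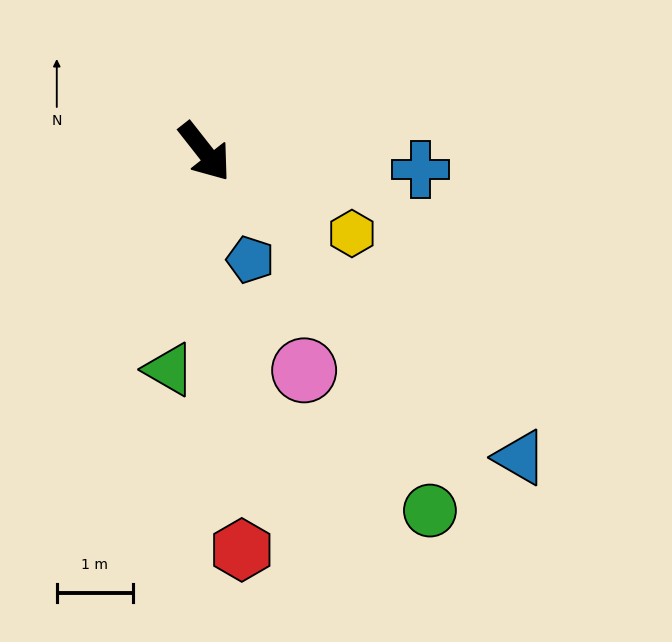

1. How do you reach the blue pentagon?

turn right 15°, forward 1.5 m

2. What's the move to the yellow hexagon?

turn left 23°, forward 2.2 m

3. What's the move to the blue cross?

turn left 47°, forward 2.8 m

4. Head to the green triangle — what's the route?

turn right 47°, forward 2.9 m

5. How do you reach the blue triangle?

turn left 8°, forward 5.8 m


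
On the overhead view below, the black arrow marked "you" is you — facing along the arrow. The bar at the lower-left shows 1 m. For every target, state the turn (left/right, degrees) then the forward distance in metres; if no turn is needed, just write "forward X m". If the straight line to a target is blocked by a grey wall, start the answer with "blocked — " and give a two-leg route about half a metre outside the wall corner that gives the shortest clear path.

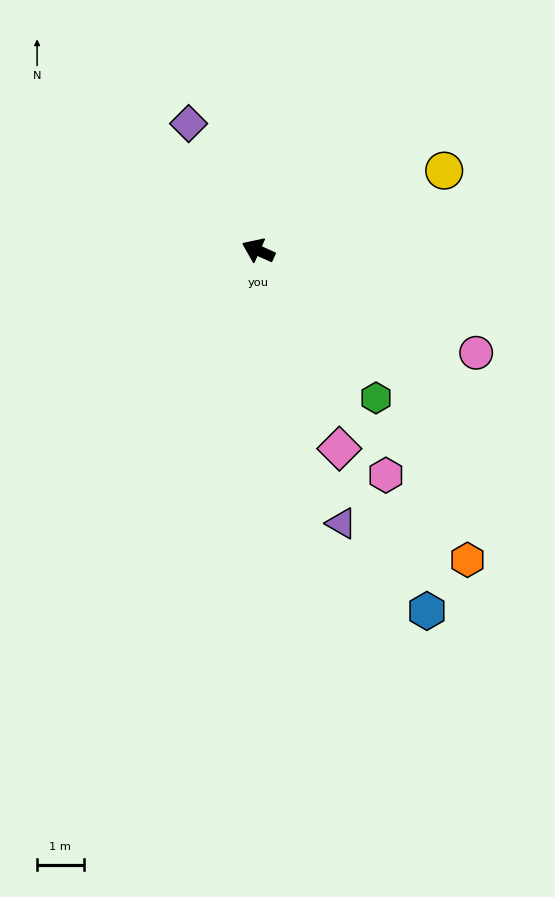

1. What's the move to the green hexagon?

turn left 153°, forward 4.0 m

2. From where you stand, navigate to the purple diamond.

turn right 37°, forward 3.1 m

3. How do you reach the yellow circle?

turn right 133°, forward 4.3 m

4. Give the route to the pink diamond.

turn left 137°, forward 4.6 m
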